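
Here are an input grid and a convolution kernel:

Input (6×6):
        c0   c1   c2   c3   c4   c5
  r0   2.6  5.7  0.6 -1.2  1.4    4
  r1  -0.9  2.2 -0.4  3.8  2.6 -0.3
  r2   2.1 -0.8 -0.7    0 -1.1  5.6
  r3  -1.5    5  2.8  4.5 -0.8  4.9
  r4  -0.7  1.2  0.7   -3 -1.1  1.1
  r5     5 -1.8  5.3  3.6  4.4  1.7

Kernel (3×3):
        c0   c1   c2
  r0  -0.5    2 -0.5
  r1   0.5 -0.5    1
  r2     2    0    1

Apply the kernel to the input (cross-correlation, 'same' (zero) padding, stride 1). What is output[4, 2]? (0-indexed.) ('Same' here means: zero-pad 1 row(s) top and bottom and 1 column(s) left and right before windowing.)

The receptive field on the zero-padded input at this output position is [5 2.8 4.5 / 1.2 0.7 -3 / -1.8 5.3 3.6]. Elementwise product with the kernel and sum: 5·-0.5 + 2.8·2 + 4.5·-0.5 + 1.2·0.5 + 0.7·-0.5 + -3·1 + -1.8·2 + 3.6·1.

-1.9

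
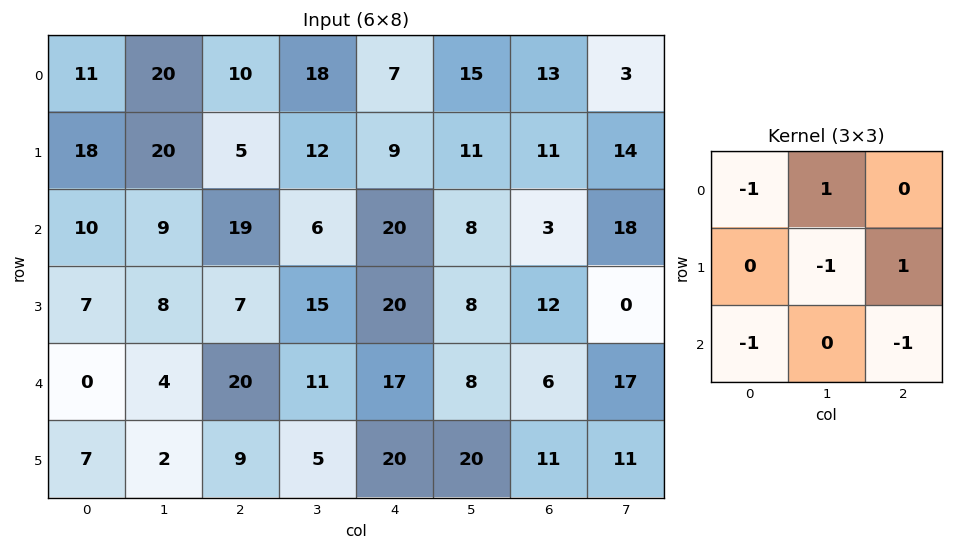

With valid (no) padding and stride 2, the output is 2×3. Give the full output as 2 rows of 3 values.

-35 -34 -15
-22 -45 -31

Output[0,0]: The receptive field on the input at this output position is [11 20 10 / 18 20 5 / 10 9 19]. Elementwise product with the kernel and sum: 11·-1 + 20·1 + 20·-1 + 5·1 + 10·-1 + 19·-1.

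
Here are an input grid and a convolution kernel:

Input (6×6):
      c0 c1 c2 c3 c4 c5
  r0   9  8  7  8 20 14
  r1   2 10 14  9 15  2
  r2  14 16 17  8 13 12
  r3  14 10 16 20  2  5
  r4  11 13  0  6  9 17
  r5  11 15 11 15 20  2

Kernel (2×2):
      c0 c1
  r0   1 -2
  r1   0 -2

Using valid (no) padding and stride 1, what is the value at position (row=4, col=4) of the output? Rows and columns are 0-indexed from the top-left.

The receptive field on the input at this output position is [9 17 / 20 2]. Elementwise product with the kernel and sum: 9·1 + 17·-2 + 2·-2.

-29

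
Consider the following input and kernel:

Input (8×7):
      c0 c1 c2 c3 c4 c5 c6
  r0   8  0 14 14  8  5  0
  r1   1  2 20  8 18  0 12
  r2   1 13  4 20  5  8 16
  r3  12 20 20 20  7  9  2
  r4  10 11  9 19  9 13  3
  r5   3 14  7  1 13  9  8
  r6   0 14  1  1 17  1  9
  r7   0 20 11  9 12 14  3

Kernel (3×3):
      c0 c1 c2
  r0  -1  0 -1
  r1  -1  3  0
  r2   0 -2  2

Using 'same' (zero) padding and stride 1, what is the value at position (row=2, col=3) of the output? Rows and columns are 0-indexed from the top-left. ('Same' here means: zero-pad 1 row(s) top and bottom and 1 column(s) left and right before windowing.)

-8

The receptive field on the zero-padded input at this output position is [20 8 18 / 4 20 5 / 20 20 7]. Elementwise product with the kernel and sum: 20·-1 + 18·-1 + 4·-1 + 20·3 + 20·-2 + 7·2.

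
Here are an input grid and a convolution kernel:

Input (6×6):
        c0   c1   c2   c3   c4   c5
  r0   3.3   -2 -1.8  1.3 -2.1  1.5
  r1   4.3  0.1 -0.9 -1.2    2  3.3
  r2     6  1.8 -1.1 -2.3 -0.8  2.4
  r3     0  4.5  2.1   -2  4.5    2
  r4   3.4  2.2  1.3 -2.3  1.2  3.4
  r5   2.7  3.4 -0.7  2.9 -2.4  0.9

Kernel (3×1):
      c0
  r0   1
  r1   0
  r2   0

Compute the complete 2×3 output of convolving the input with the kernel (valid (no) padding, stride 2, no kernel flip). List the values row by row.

3.3 -1.8 -2.1
6 -1.1 -0.8

Output[0,0]: The receptive field on the input at this output position is [3.3 / 4.3 / 6]. Elementwise product with the kernel and sum: 3.3·1.
Output[0,1]: The receptive field on the input at this output position is [-1.8 / -0.9 / -1.1]. Elementwise product with the kernel and sum: -1.8·1.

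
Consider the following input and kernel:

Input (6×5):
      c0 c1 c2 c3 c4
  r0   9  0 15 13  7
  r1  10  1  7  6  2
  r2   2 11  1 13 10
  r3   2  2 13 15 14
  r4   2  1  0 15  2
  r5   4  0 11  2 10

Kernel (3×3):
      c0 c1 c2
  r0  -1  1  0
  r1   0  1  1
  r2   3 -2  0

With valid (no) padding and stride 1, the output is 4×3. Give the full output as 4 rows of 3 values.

Output[0,0]: The receptive field on the input at this output position is [9 0 15 / 10 1 7 / 2 11 1]. Elementwise product with the kernel and sum: 9·-1 + 0·1 + 1·1 + 7·1 + 2·3 + 11·-2.

-17 59 -17
5 0 31
28 21 11
13 4 48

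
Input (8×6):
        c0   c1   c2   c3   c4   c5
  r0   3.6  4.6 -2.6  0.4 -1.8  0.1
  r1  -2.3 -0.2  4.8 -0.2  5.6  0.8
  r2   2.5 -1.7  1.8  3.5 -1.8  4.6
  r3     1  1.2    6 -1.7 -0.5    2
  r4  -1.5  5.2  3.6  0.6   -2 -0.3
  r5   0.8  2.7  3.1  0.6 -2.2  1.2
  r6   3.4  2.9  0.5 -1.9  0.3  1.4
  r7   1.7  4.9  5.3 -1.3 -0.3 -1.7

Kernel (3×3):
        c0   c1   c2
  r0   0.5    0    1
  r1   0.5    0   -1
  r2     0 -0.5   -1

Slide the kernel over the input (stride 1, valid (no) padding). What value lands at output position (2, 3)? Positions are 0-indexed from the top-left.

4.8

The receptive field on the input at this output position is [3.5 -1.8 4.6 / -1.7 -0.5 2 / 0.6 -2 -0.3]. Elementwise product with the kernel and sum: 3.5·0.5 + 4.6·1 + -1.7·0.5 + 2·-1 + -2·-0.5 + -0.3·-1.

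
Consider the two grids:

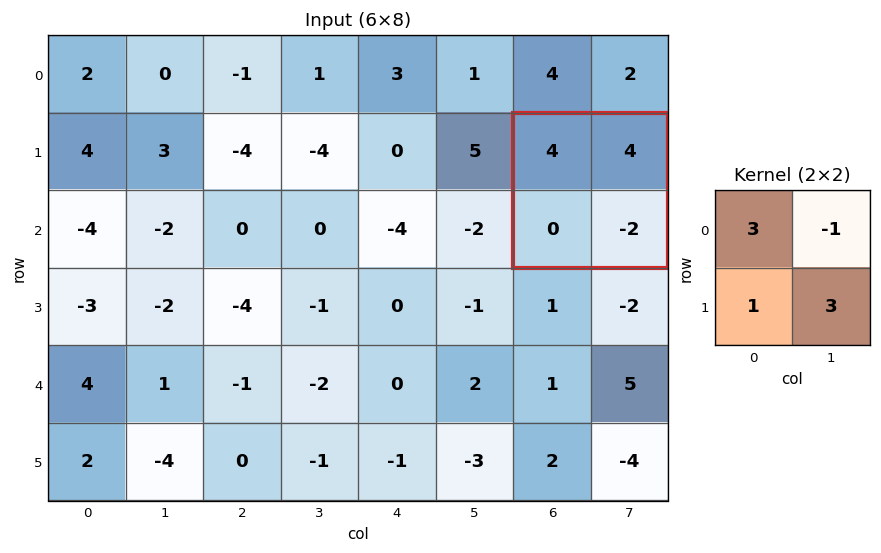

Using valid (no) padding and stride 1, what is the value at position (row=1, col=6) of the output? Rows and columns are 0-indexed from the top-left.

2

The receptive field on the input at this output position is [4 4 / 0 -2]. Elementwise product with the kernel and sum: 4·3 + 4·-1 + 0·1 + -2·3.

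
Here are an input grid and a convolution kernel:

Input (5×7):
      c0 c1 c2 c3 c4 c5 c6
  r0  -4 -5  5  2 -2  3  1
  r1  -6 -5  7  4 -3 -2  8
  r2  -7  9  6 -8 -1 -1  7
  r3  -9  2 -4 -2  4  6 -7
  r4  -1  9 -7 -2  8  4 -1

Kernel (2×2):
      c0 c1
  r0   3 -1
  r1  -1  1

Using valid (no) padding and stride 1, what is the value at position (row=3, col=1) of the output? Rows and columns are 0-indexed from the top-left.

-6

The receptive field on the input at this output position is [2 -4 / 9 -7]. Elementwise product with the kernel and sum: 2·3 + -4·-1 + 9·-1 + -7·1.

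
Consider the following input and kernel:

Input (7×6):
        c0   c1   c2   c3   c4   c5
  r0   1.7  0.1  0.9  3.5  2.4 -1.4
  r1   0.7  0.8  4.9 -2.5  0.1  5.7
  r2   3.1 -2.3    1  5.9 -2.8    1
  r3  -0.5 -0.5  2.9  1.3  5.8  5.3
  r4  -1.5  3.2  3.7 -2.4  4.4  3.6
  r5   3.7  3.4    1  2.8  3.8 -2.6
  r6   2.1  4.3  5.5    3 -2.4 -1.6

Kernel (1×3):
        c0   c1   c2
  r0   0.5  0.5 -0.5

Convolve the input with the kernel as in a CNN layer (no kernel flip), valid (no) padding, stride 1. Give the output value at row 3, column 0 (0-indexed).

The receptive field on the input at this output position is [-0.5 -0.5 2.9]. Elementwise product with the kernel and sum: -0.5·0.5 + -0.5·0.5 + 2.9·-0.5.

-1.95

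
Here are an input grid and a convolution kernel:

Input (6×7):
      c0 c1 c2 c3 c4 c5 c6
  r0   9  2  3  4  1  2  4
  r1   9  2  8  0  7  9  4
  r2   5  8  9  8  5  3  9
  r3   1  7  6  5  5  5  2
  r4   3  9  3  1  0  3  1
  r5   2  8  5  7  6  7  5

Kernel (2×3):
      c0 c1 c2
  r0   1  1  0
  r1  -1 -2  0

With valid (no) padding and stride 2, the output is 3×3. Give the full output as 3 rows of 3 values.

Output[0,0]: The receptive field on the input at this output position is [9 2 3 / 9 2 8]. Elementwise product with the kernel and sum: 9·1 + 2·1 + 9·-1 + 2·-2.

-2 -1 -22
-2 1 -7
-6 -15 -17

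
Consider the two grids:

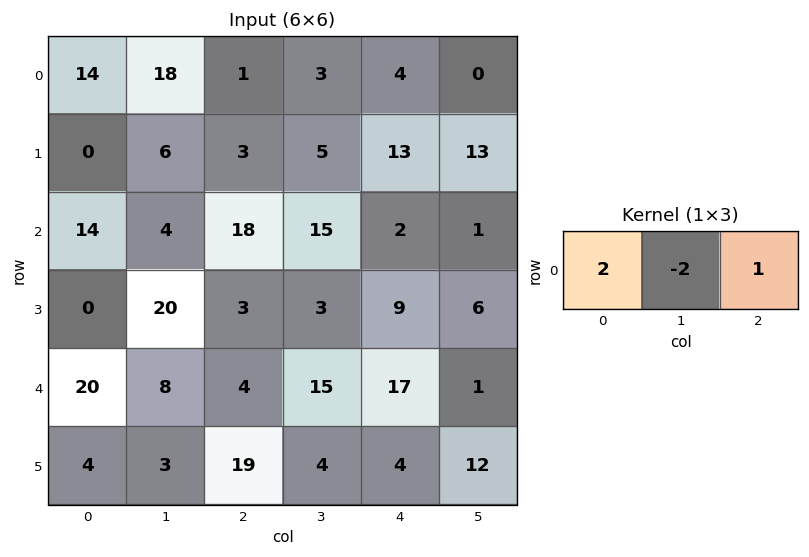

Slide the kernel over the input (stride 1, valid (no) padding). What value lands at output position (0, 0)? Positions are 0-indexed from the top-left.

-7

The receptive field on the input at this output position is [14 18 1]. Elementwise product with the kernel and sum: 14·2 + 18·-2 + 1·1.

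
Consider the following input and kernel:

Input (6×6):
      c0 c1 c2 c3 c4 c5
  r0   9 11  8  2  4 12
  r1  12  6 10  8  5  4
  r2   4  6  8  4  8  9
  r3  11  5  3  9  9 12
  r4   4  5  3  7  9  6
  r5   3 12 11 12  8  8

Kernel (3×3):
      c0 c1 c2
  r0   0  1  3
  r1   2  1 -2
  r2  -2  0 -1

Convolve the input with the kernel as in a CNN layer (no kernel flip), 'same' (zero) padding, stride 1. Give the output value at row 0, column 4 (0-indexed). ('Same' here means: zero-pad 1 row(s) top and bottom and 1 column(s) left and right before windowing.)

The receptive field on the zero-padded input at this output position is [0 0 0 / 2 4 12 / 8 5 4]. Elementwise product with the kernel and sum: 0·1 + 0·3 + 2·2 + 4·1 + 12·-2 + 8·-2 + 4·-1.

-36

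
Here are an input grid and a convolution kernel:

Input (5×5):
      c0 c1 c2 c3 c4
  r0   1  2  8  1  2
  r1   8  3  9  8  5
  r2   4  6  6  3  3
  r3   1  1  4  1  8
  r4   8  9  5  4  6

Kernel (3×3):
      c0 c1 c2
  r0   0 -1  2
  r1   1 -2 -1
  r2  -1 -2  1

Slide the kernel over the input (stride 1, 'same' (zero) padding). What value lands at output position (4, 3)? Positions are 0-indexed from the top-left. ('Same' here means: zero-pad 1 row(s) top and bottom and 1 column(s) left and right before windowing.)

The receptive field on the zero-padded input at this output position is [4 1 8 / 5 4 6 / 0 0 0]. Elementwise product with the kernel and sum: 1·-1 + 8·2 + 5·1 + 4·-2 + 6·-1 + 0·-1 + 0·-2 + 0·1.

6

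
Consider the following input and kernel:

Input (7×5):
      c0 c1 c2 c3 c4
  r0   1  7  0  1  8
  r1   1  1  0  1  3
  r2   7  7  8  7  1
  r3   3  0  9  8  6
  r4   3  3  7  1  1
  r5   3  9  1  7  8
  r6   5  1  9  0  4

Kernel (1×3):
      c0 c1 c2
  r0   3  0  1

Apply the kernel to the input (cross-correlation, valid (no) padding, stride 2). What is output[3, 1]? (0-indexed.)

31

The receptive field on the input at this output position is [9 0 4]. Elementwise product with the kernel and sum: 9·3 + 4·1.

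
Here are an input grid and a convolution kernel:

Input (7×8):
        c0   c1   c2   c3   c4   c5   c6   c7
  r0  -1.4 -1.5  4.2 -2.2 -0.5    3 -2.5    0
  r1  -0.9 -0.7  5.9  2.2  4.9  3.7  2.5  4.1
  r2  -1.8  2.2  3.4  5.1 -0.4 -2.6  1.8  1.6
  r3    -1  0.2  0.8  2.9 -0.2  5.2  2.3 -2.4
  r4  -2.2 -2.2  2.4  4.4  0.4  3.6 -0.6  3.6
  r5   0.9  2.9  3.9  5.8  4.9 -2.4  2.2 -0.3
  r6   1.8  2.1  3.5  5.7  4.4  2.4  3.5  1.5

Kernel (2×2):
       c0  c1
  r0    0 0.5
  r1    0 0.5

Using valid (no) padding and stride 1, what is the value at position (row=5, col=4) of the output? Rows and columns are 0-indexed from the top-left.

The receptive field on the input at this output position is [4.9 -2.4 / 4.4 2.4]. Elementwise product with the kernel and sum: -2.4·0.5 + 2.4·0.5.

0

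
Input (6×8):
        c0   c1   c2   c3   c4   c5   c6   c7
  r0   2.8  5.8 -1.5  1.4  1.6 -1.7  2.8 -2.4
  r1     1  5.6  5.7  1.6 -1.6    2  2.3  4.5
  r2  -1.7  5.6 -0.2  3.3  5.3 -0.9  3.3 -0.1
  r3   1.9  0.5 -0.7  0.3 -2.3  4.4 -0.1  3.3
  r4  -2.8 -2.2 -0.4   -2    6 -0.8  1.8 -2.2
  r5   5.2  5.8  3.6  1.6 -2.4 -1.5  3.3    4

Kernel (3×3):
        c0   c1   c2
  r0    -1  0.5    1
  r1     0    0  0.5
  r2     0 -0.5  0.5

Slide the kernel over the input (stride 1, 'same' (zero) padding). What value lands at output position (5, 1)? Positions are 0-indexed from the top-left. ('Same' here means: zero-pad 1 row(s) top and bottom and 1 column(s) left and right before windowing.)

3.1

The receptive field on the zero-padded input at this output position is [-2.8 -2.2 -0.4 / 5.2 5.8 3.6 / 0 0 0]. Elementwise product with the kernel and sum: -2.8·-1 + -2.2·0.5 + -0.4·1 + 3.6·0.5 + 0·-0.5 + 0·0.5.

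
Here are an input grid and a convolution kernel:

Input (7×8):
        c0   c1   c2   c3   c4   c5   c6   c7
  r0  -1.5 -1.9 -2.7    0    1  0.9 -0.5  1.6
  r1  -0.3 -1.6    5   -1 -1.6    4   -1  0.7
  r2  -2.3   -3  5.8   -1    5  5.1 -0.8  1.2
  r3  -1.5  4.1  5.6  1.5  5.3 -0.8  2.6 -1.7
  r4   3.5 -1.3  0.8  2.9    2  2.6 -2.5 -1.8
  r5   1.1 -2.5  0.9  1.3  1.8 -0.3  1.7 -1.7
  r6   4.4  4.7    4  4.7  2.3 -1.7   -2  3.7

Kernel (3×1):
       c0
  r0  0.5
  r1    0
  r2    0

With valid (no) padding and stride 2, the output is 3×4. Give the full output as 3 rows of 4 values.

-0.75 -1.35 0.5 -0.25
-1.15 2.9 2.5 -0.4
1.75 0.4 1 -1.25

Output[0,0]: The receptive field on the input at this output position is [-1.5 / -0.3 / -2.3]. Elementwise product with the kernel and sum: -1.5·0.5.
Output[0,1]: The receptive field on the input at this output position is [-2.7 / 5 / 5.8]. Elementwise product with the kernel and sum: -2.7·0.5.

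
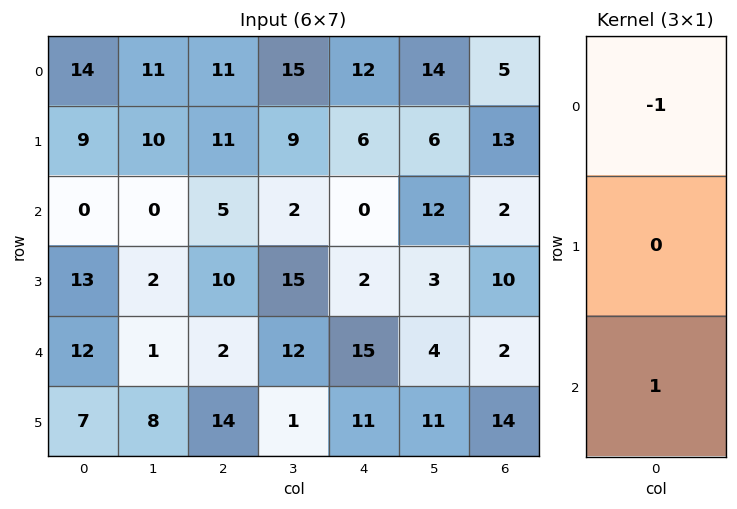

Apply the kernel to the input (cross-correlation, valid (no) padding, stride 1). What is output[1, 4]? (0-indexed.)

The receptive field on the input at this output position is [6 / 0 / 2]. Elementwise product with the kernel and sum: 6·-1 + 2·1.

-4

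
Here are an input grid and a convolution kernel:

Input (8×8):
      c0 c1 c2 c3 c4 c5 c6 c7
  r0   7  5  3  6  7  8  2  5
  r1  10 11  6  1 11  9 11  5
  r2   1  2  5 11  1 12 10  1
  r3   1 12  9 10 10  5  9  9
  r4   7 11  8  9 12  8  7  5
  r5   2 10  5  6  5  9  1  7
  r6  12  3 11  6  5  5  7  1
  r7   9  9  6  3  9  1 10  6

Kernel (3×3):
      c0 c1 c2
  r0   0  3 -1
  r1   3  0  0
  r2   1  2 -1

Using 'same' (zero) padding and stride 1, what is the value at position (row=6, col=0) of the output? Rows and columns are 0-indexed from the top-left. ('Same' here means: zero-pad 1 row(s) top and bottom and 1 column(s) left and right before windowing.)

5

The receptive field on the zero-padded input at this output position is [0 2 10 / 0 12 3 / 0 9 9]. Elementwise product with the kernel and sum: 2·3 + 10·-1 + 0·3 + 0·1 + 9·2 + 9·-1.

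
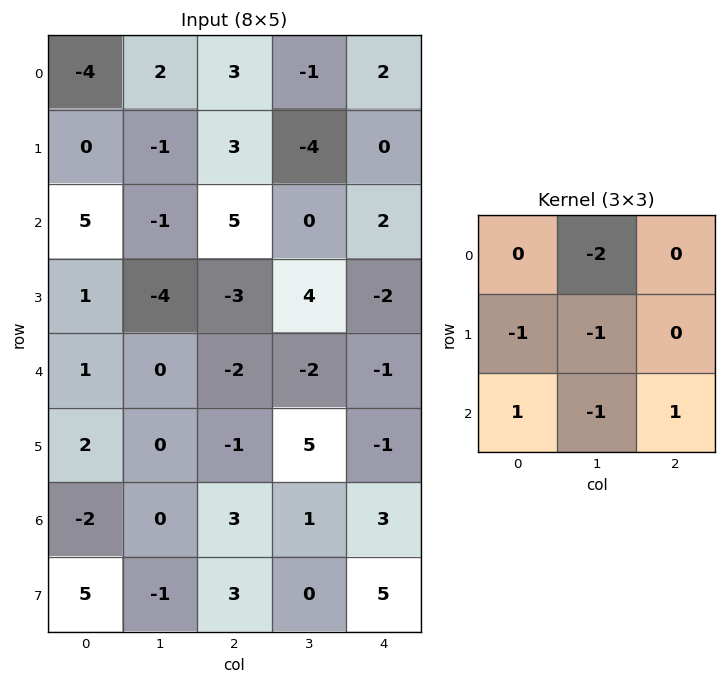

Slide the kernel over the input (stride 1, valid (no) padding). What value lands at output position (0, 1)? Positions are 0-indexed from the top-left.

-14

The receptive field on the input at this output position is [2 3 -1 / -1 3 -4 / -1 5 0]. Elementwise product with the kernel and sum: 3·-2 + -1·-1 + 3·-1 + -1·1 + 5·-1 + 0·1.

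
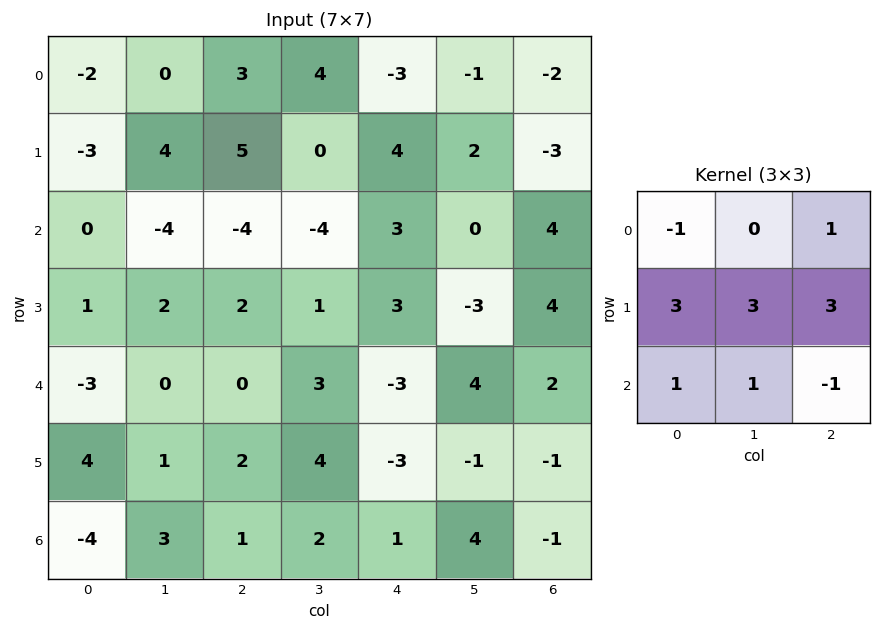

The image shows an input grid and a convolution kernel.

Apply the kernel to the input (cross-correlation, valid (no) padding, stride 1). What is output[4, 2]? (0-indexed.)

The receptive field on the input at this output position is [0 3 -3 / 2 4 -3 / 1 2 1]. Elementwise product with the kernel and sum: 0·-1 + -3·1 + 2·3 + 4·3 + -3·3 + 1·1 + 2·1 + 1·-1.

8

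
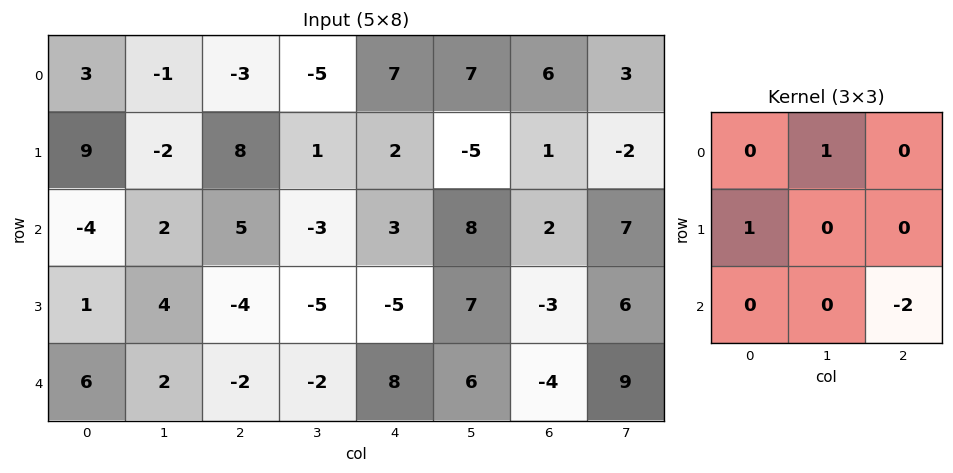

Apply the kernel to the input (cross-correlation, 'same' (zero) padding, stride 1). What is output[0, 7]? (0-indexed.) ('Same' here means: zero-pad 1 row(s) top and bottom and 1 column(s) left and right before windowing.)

The receptive field on the zero-padded input at this output position is [0 0 0 / 6 3 0 / 1 -2 0]. Elementwise product with the kernel and sum: 0·1 + 6·1 + 0·-2.

6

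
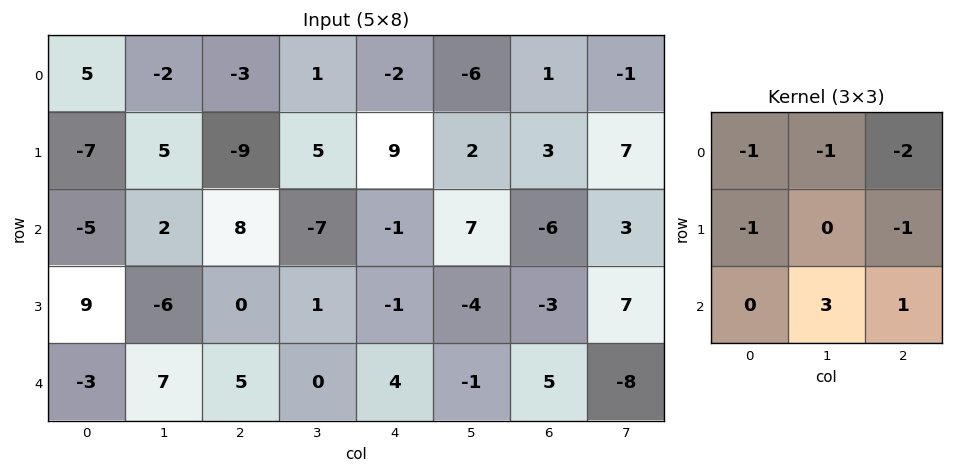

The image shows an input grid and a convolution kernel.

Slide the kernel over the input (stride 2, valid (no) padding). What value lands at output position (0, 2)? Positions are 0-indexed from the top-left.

9

The receptive field on the input at this output position is [-2 -6 1 / 9 2 3 / -1 7 -6]. Elementwise product with the kernel and sum: -2·-1 + -6·-1 + 1·-2 + 9·-1 + 3·-1 + 7·3 + -6·1.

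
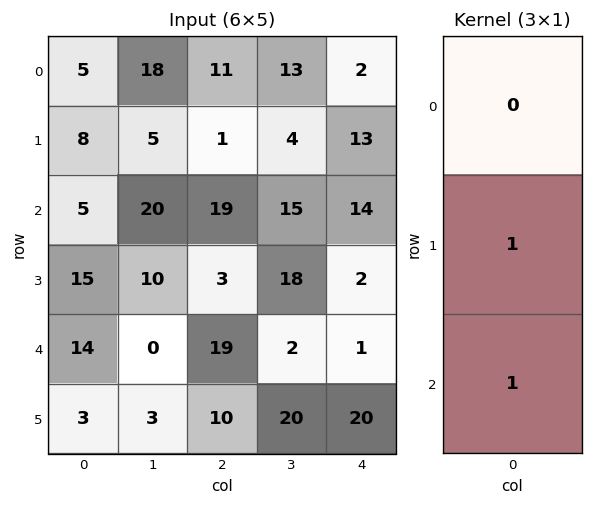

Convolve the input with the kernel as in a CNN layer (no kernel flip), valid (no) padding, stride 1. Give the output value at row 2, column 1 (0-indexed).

10

The receptive field on the input at this output position is [20 / 10 / 0]. Elementwise product with the kernel and sum: 10·1 + 0·1.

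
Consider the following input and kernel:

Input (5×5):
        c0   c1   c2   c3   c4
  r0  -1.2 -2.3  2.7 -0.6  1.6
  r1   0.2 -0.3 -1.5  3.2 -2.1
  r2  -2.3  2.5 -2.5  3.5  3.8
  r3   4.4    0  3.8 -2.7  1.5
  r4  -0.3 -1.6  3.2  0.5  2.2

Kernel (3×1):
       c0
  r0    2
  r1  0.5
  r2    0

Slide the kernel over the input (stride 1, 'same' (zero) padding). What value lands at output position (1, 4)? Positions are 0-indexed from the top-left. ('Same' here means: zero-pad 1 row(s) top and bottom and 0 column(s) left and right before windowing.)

2.15

The receptive field on the zero-padded input at this output position is [1.6 / -2.1 / 3.8]. Elementwise product with the kernel and sum: 1.6·2 + -2.1·0.5.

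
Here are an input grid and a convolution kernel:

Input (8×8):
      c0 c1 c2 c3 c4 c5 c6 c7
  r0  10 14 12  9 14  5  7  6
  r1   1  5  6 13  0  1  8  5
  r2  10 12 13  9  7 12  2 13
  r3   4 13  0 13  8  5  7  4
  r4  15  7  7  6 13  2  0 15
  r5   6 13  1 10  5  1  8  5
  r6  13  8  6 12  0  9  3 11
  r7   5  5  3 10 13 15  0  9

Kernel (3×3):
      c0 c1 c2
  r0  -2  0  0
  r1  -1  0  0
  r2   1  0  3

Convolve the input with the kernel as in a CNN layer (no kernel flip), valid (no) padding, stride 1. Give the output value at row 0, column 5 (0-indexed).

40

The receptive field on the input at this output position is [5 7 6 / 1 8 5 / 12 2 13]. Elementwise product with the kernel and sum: 5·-2 + 1·-1 + 12·1 + 13·3.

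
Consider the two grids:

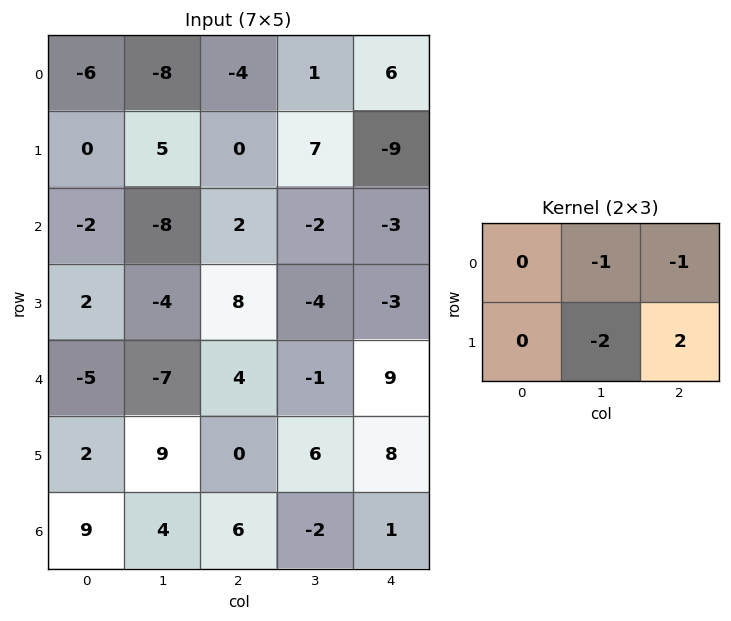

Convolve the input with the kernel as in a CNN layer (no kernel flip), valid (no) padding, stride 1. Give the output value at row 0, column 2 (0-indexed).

-39

The receptive field on the input at this output position is [-4 1 6 / 0 7 -9]. Elementwise product with the kernel and sum: 1·-1 + 6·-1 + 7·-2 + -9·2.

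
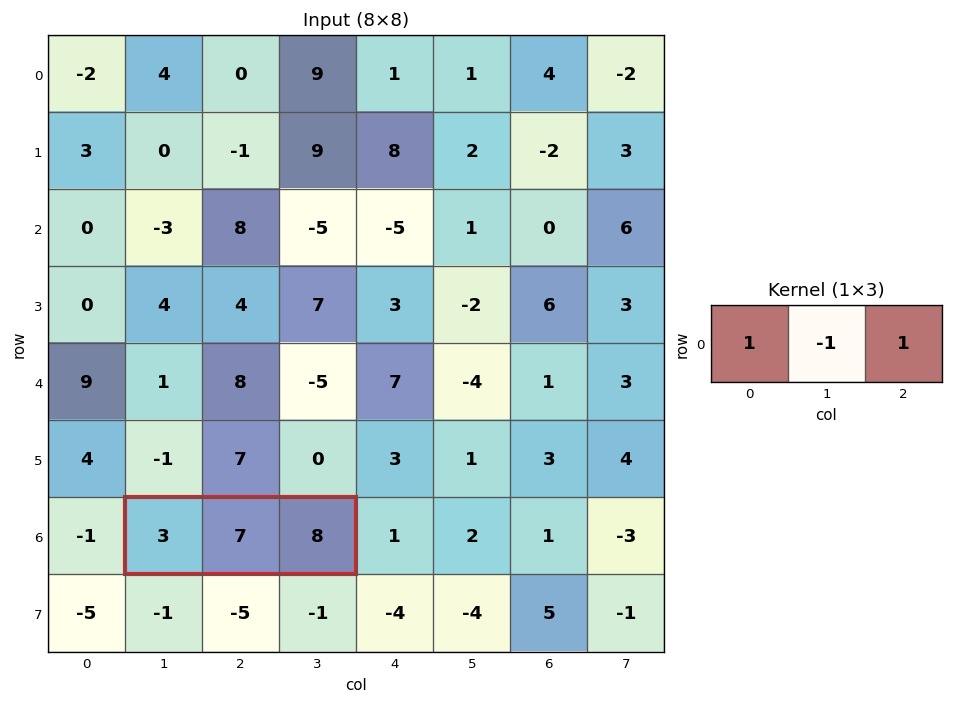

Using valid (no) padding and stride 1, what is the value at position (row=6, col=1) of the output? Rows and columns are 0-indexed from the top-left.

The receptive field on the input at this output position is [3 7 8]. Elementwise product with the kernel and sum: 3·1 + 7·-1 + 8·1.

4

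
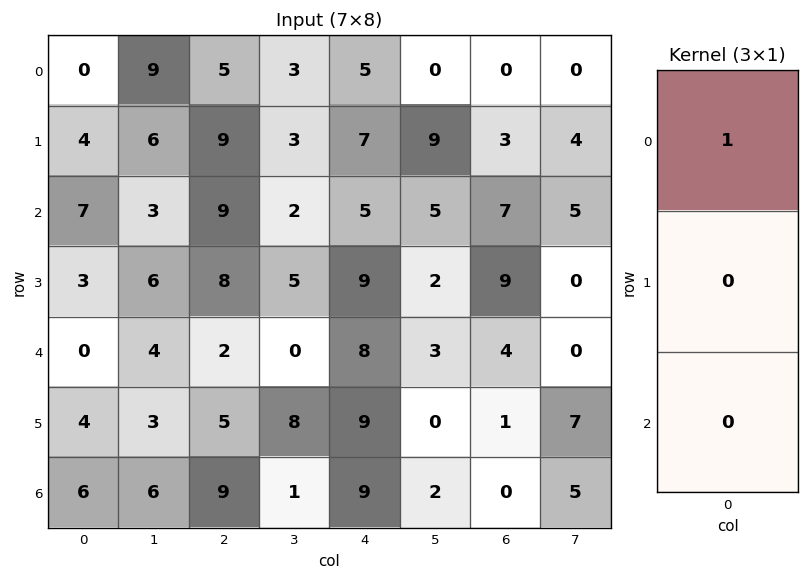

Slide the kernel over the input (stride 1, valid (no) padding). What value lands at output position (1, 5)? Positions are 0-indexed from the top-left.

The receptive field on the input at this output position is [9 / 5 / 2]. Elementwise product with the kernel and sum: 9·1.

9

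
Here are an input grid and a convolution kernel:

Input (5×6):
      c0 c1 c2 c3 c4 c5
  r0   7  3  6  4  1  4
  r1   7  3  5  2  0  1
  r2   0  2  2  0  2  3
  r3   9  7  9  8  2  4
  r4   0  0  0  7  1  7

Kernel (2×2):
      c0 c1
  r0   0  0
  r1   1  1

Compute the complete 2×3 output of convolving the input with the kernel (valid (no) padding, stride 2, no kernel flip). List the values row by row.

10 7 1
16 17 6

Output[0,0]: The receptive field on the input at this output position is [7 3 / 7 3]. Elementwise product with the kernel and sum: 7·1 + 3·1.
Output[0,1]: The receptive field on the input at this output position is [6 4 / 5 2]. Elementwise product with the kernel and sum: 5·1 + 2·1.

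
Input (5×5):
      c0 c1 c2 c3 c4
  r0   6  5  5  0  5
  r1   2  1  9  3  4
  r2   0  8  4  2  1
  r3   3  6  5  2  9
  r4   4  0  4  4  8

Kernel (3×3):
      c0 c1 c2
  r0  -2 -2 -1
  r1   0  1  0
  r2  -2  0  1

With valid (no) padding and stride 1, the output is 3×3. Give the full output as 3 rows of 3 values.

-22 -25 -19
-8 -29 -27
-18 -17 -11

Output[0,0]: The receptive field on the input at this output position is [6 5 5 / 2 1 9 / 0 8 4]. Elementwise product with the kernel and sum: 6·-2 + 5·-2 + 5·-1 + 1·1 + 0·-2 + 4·1.
Output[0,1]: The receptive field on the input at this output position is [5 5 0 / 1 9 3 / 8 4 2]. Elementwise product with the kernel and sum: 5·-2 + 5·-2 + 0·-1 + 9·1 + 8·-2 + 2·1.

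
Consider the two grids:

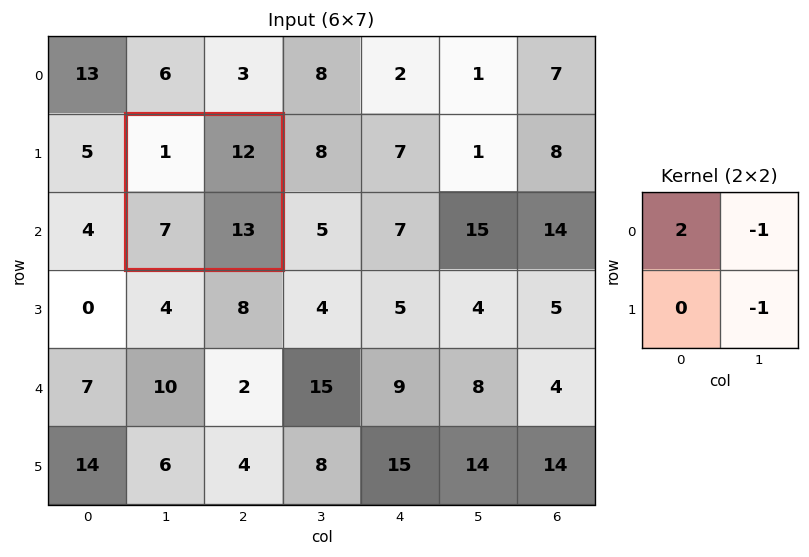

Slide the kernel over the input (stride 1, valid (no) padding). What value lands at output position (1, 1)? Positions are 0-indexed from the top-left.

-23

The receptive field on the input at this output position is [1 12 / 7 13]. Elementwise product with the kernel and sum: 1·2 + 12·-1 + 13·-1.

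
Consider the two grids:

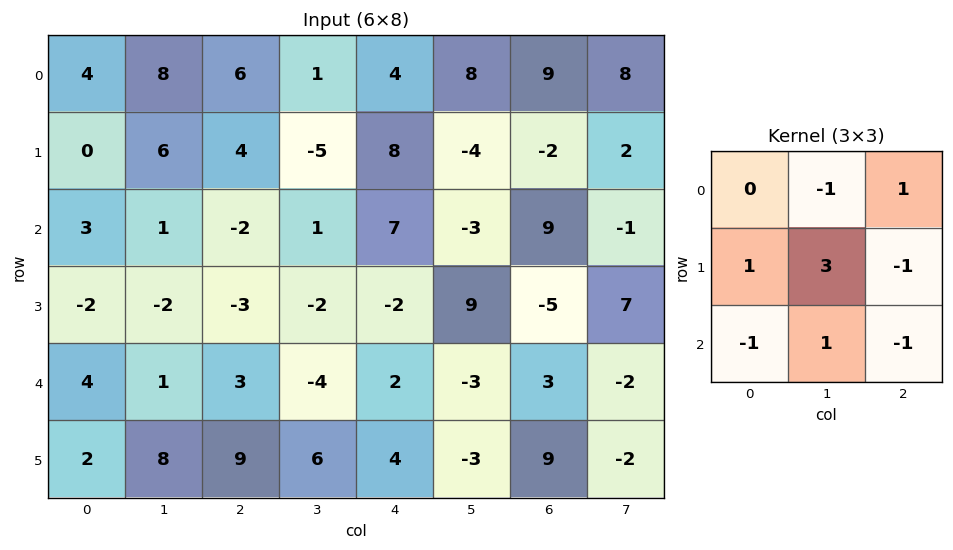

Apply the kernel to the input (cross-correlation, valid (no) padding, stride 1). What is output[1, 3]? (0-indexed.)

The receptive field on the input at this output position is [-5 8 -4 / 1 7 -3 / -2 -2 9]. Elementwise product with the kernel and sum: 8·-1 + -4·1 + 1·1 + 7·3 + -3·-1 + -2·-1 + -2·1 + 9·-1.

4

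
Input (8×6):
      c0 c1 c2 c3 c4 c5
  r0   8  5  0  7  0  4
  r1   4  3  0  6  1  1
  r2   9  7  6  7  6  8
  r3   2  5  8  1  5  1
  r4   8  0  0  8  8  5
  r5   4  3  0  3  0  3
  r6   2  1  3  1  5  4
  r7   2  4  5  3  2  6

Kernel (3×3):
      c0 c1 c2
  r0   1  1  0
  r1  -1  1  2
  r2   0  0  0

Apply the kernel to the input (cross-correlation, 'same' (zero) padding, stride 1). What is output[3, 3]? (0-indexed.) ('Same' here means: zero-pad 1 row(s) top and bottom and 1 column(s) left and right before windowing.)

16

The receptive field on the zero-padded input at this output position is [6 7 6 / 8 1 5 / 0 8 8]. Elementwise product with the kernel and sum: 6·1 + 7·1 + 8·-1 + 1·1 + 5·2.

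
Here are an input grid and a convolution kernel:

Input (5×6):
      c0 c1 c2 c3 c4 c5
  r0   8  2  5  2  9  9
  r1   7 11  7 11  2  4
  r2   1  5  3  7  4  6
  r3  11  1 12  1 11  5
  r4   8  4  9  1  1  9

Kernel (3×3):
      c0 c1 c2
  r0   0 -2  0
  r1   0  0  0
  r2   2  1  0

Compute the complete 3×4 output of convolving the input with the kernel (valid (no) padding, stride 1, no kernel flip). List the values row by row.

Output[0,0]: The receptive field on the input at this output position is [8 2 5 / 7 11 7 / 1 5 3]. Elementwise product with the kernel and sum: 2·-2 + 1·2 + 5·1.
Output[0,1]: The receptive field on the input at this output position is [2 5 2 / 11 7 11 / 5 3 7]. Elementwise product with the kernel and sum: 5·-2 + 5·2 + 3·1.

3 3 9 0
1 0 3 9
10 11 5 -5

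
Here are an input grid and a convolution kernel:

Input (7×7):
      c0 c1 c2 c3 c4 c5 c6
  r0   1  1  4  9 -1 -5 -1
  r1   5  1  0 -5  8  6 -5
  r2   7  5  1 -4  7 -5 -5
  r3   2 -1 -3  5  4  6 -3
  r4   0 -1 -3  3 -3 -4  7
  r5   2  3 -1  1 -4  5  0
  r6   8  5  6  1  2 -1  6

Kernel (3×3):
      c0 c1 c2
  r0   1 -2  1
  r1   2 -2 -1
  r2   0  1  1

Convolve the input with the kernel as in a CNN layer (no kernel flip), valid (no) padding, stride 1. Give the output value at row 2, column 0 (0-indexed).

3

The receptive field on the input at this output position is [7 5 1 / 2 -1 -3 / 0 -1 -3]. Elementwise product with the kernel and sum: 7·1 + 5·-2 + 1·1 + 2·2 + -1·-2 + -3·-1 + -1·1 + -3·1.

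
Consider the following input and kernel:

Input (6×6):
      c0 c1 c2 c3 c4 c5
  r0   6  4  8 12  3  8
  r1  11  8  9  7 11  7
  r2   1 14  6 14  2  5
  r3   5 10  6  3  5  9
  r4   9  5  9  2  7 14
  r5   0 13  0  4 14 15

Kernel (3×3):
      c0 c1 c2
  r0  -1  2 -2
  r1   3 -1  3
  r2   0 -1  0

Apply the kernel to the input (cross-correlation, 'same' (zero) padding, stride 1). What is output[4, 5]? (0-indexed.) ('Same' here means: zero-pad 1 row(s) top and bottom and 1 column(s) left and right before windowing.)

5

The receptive field on the zero-padded input at this output position is [5 9 0 / 7 14 0 / 14 15 0]. Elementwise product with the kernel and sum: 5·-1 + 9·2 + 0·-2 + 7·3 + 14·-1 + 0·3 + 15·-1.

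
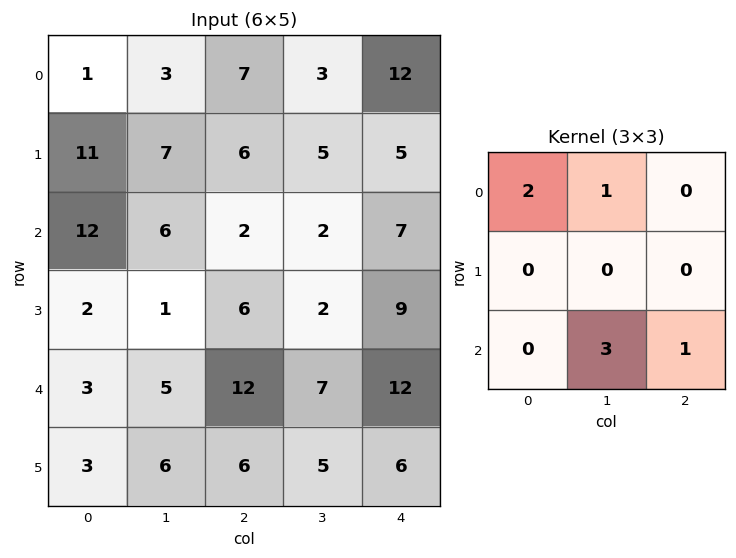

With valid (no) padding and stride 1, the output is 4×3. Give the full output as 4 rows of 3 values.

25 21 30
38 40 32
57 57 39
29 31 35

Output[0,0]: The receptive field on the input at this output position is [1 3 7 / 11 7 6 / 12 6 2]. Elementwise product with the kernel and sum: 1·2 + 3·1 + 6·3 + 2·1.
Output[0,1]: The receptive field on the input at this output position is [3 7 3 / 7 6 5 / 6 2 2]. Elementwise product with the kernel and sum: 3·2 + 7·1 + 2·3 + 2·1.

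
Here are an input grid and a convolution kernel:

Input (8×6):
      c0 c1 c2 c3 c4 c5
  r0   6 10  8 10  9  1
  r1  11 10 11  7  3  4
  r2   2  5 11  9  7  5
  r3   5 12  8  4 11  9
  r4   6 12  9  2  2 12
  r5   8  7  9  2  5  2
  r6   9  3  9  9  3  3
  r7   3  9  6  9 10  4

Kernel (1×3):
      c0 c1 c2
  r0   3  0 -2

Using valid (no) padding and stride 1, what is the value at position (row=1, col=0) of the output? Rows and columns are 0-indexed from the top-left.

The receptive field on the input at this output position is [11 10 11]. Elementwise product with the kernel and sum: 11·3 + 11·-2.

11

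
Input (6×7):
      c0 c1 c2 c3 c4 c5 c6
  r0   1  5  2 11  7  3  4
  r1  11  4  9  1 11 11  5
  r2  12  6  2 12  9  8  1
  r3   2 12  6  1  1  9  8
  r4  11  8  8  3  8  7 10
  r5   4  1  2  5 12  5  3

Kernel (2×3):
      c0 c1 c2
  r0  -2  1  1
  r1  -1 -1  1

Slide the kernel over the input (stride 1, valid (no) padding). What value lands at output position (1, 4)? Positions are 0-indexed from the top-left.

-22

The receptive field on the input at this output position is [11 11 5 / 9 8 1]. Elementwise product with the kernel and sum: 11·-2 + 11·1 + 5·1 + 9·-1 + 8·-1 + 1·1.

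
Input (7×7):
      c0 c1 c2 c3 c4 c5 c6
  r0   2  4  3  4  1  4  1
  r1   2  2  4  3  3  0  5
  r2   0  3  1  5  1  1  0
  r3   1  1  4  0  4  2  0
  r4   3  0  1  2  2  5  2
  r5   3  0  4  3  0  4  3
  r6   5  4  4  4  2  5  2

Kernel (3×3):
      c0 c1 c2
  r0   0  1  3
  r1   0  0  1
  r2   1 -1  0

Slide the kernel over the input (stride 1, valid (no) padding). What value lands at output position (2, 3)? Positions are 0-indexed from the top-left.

The receptive field on the input at this output position is [5 1 1 / 0 4 2 / 2 2 5]. Elementwise product with the kernel and sum: 1·1 + 1·3 + 2·1 + 2·1 + 2·-1.

6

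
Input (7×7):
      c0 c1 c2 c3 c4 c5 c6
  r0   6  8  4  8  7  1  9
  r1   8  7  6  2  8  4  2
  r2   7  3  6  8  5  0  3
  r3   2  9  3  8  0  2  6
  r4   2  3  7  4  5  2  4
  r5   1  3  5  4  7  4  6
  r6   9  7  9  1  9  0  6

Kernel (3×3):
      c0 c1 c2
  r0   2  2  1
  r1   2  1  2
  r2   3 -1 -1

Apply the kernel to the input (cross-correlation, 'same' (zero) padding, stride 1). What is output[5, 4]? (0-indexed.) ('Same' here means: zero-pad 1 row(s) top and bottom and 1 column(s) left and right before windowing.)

The receptive field on the zero-padded input at this output position is [4 5 2 / 4 7 4 / 1 9 0]. Elementwise product with the kernel and sum: 4·2 + 5·2 + 2·1 + 4·2 + 7·1 + 4·2 + 1·3 + 9·-1 + 0·-1.

37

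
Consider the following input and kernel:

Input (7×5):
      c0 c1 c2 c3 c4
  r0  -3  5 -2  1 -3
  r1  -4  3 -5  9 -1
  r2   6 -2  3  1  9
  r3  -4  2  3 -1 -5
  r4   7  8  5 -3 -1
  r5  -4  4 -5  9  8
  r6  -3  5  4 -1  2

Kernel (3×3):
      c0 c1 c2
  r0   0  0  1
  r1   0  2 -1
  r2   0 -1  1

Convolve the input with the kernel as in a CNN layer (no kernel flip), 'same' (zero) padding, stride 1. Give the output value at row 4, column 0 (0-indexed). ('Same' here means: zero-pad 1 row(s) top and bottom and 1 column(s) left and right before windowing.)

The receptive field on the zero-padded input at this output position is [0 -4 2 / 0 7 8 / 0 -4 4]. Elementwise product with the kernel and sum: 2·1 + 7·2 + 8·-1 + -4·-1 + 4·1.

16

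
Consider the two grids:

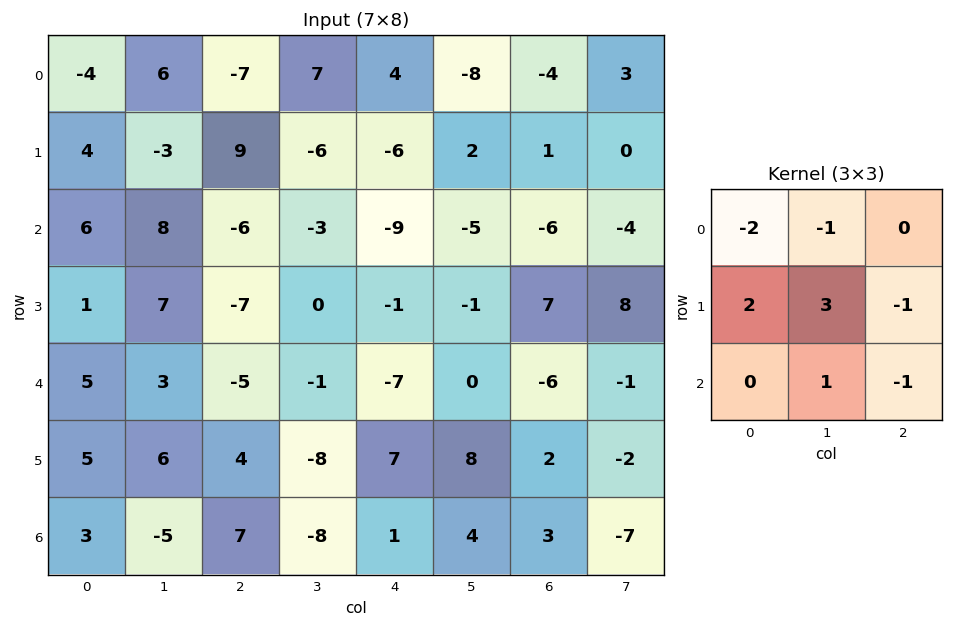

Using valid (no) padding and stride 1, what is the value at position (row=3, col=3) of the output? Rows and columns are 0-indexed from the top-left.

-23

The receptive field on the input at this output position is [0 -1 -1 / -1 -7 0 / -8 7 8]. Elementwise product with the kernel and sum: 0·-2 + -1·-1 + -1·2 + -7·3 + 0·-1 + 7·1 + 8·-1.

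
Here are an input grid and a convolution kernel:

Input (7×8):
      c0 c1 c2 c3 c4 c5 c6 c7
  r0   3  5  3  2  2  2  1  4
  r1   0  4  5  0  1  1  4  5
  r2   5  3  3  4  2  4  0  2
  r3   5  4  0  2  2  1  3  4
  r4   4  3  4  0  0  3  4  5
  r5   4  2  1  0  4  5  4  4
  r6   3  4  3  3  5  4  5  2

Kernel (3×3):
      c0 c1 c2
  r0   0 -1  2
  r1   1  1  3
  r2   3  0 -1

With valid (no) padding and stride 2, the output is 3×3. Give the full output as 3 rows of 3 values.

32 17 20
20 20 4
20 17 36

Output[0,0]: The receptive field on the input at this output position is [3 5 3 / 0 4 5 / 5 3 3]. Elementwise product with the kernel and sum: 5·-1 + 3·2 + 0·1 + 4·1 + 5·3 + 5·3 + 3·-1.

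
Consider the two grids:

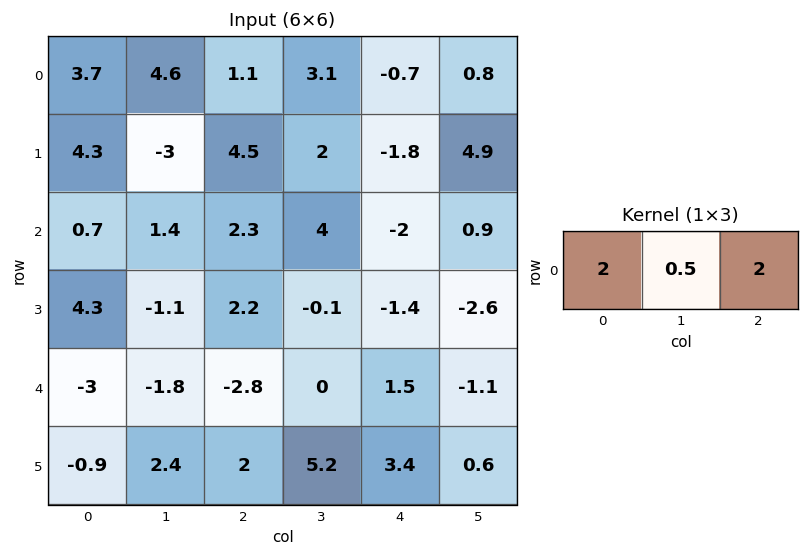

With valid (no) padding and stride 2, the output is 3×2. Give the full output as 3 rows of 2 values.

Output[0,0]: The receptive field on the input at this output position is [3.7 4.6 1.1]. Elementwise product with the kernel and sum: 3.7·2 + 4.6·0.5 + 1.1·2.
Output[0,1]: The receptive field on the input at this output position is [1.1 3.1 -0.7]. Elementwise product with the kernel and sum: 1.1·2 + 3.1·0.5 + -0.7·2.

11.9 2.35
6.7 2.6
-12.5 -2.6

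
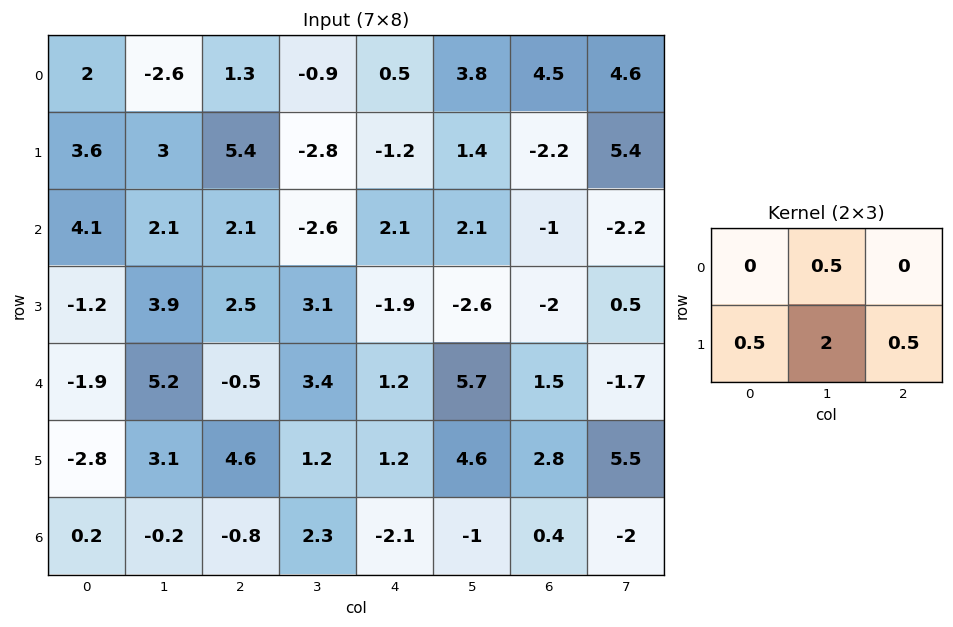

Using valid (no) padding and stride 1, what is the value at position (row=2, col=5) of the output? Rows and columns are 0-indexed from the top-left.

The receptive field on the input at this output position is [2.1 -1 -2.2 / -2.6 -2 0.5]. Elementwise product with the kernel and sum: -1·0.5 + -2.6·0.5 + -2·2 + 0.5·0.5.

-5.55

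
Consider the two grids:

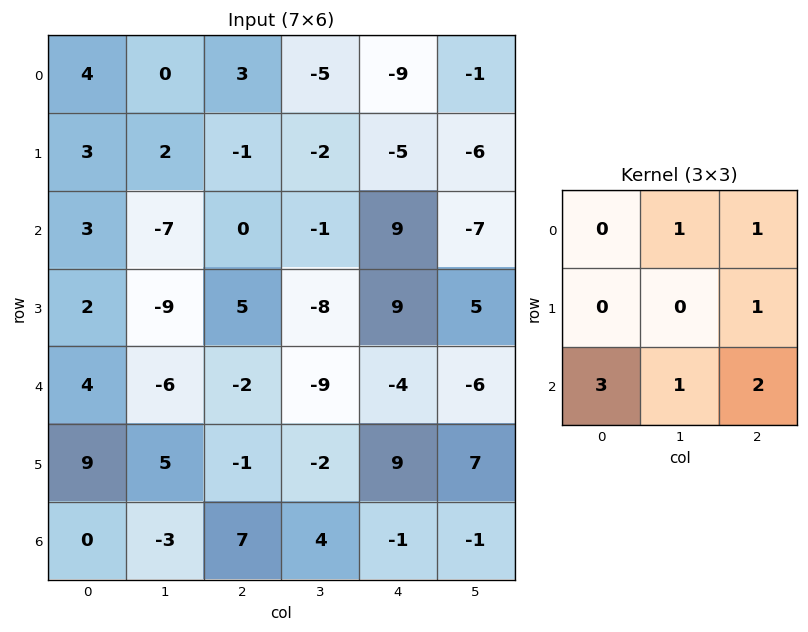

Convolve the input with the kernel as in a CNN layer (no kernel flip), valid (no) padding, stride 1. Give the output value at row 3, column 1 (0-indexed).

The receptive field on the input at this output position is [-9 5 -8 / -6 -2 -9 / 5 -1 -2]. Elementwise product with the kernel and sum: 5·1 + -8·1 + -9·1 + 5·3 + -1·1 + -2·2.

-2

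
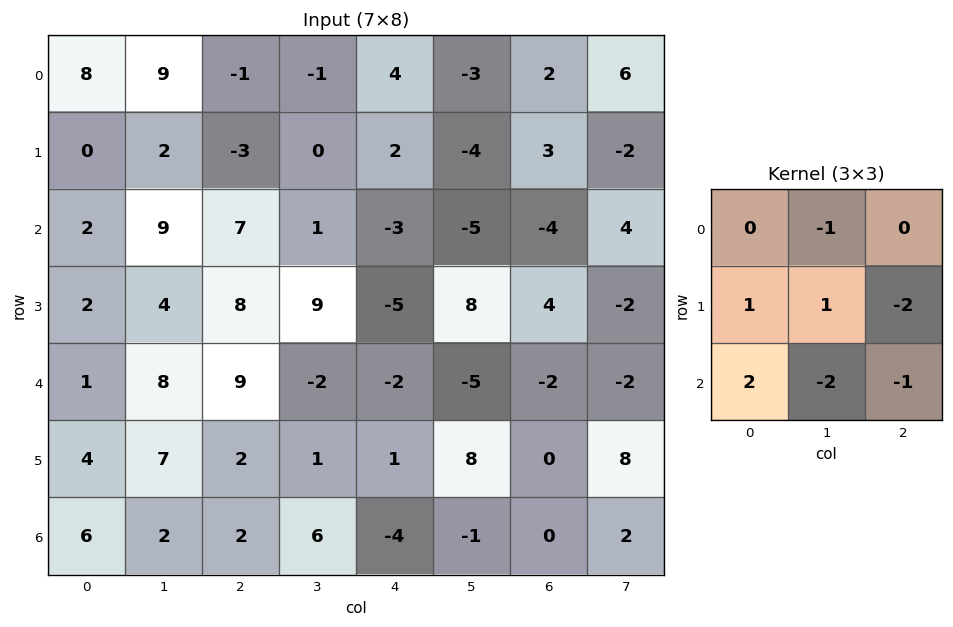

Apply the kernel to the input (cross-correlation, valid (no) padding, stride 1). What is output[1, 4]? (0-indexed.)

-26

The receptive field on the input at this output position is [2 -4 3 / -3 -5 -4 / -5 8 4]. Elementwise product with the kernel and sum: -4·-1 + -3·1 + -5·1 + -4·-2 + -5·2 + 8·-2 + 4·-1.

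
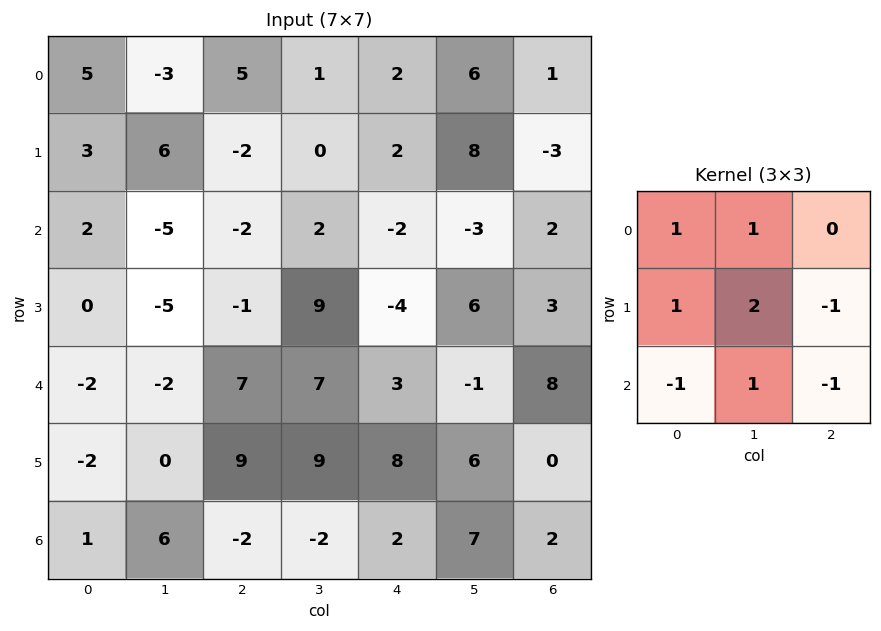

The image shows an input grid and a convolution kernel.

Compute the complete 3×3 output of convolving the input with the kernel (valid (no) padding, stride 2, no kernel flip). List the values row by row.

Output[0,0]: The receptive field on the input at this output position is [5 -3 5 / 3 6 -2 / 2 -5 -2]. Elementwise product with the kernel and sum: 5·1 + -3·1 + 3·1 + 6·2 + -2·-1 + 2·-1 + -5·1 + -2·-1.

14 8 26
-19 18 -12
-8 31 25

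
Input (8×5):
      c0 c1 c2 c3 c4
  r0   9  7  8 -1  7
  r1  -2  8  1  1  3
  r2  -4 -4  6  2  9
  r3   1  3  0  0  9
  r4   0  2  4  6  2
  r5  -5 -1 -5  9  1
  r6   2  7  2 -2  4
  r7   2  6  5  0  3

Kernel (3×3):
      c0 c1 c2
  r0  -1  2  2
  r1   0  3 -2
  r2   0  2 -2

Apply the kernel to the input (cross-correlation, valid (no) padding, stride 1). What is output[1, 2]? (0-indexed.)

-23

The receptive field on the input at this output position is [1 1 3 / 6 2 9 / 0 0 9]. Elementwise product with the kernel and sum: 1·-1 + 1·2 + 3·2 + 2·3 + 9·-2 + 0·2 + 9·-2.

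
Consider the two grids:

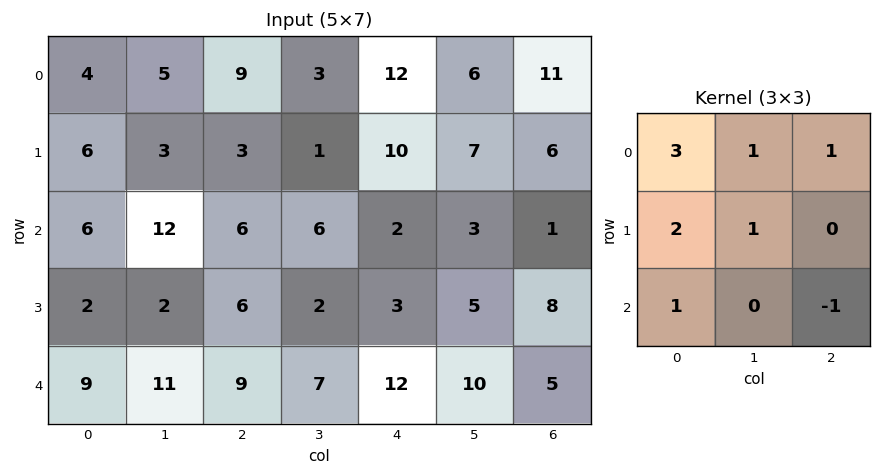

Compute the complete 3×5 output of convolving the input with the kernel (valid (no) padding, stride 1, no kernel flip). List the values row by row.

41 42 53 42 81
44 43 41 31 45
42 62 37 27 28

Output[0,0]: The receptive field on the input at this output position is [4 5 9 / 6 3 3 / 6 12 6]. Elementwise product with the kernel and sum: 4·3 + 5·1 + 9·1 + 6·2 + 3·1 + 6·1 + 6·-1.
Output[0,1]: The receptive field on the input at this output position is [5 9 3 / 3 3 1 / 12 6 6]. Elementwise product with the kernel and sum: 5·3 + 9·1 + 3·1 + 3·2 + 3·1 + 12·1 + 6·-1.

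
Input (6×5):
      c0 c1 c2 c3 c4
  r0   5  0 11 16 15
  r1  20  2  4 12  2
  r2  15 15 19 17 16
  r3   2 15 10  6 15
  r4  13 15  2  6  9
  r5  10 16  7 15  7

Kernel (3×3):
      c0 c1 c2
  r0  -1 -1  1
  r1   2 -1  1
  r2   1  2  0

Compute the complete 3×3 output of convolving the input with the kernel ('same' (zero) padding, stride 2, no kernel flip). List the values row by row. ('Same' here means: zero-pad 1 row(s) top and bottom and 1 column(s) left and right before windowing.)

Output[0,0]: The receptive field on the zero-padded input at this output position is [0 0 0 / 0 5 0 / 0 20 2]. Elementwise product with the kernel and sum: 0·-1 + 0·-1 + 0·1 + 0·2 + 5·-1 + 0·1 + 0·1 + 20·2.
Output[0,1]: The receptive field on the zero-padded input at this output position is [0 0 0 / 0 11 16 / 2 4 12]. Elementwise product with the kernel and sum: 0·-1 + 0·-1 + 0·1 + 0·2 + 11·-1 + 16·1 + 2·1 + 4·2.

35 15 33
-14 69 40
35 45 11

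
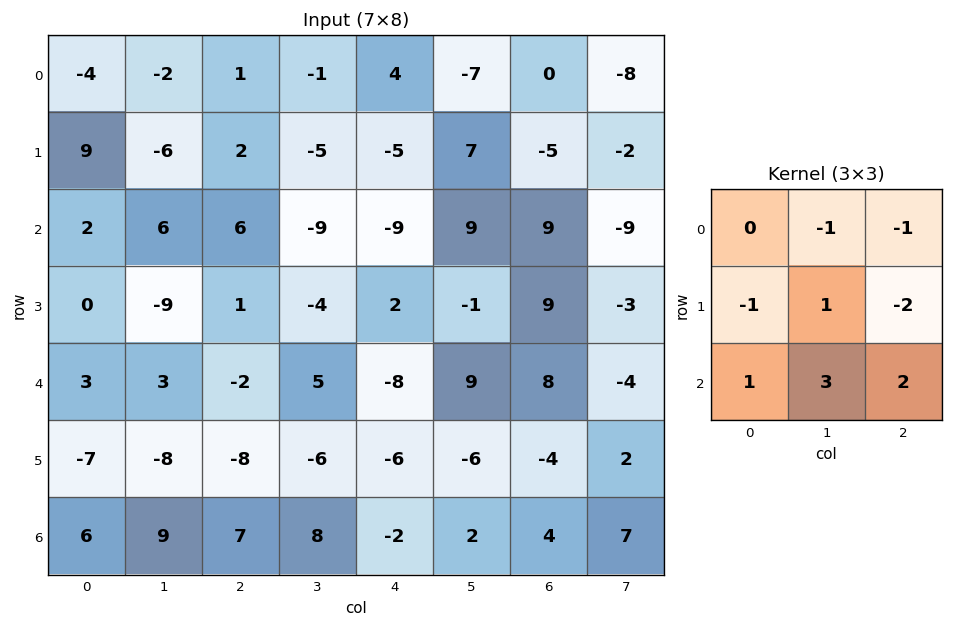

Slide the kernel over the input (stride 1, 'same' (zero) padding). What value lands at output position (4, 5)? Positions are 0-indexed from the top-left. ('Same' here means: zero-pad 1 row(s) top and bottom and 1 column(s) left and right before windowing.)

The receptive field on the zero-padded input at this output position is [2 -1 9 / -8 9 8 / -6 -6 -4]. Elementwise product with the kernel and sum: -1·-1 + 9·-1 + -8·-1 + 9·1 + 8·-2 + -6·1 + -6·3 + -4·2.

-39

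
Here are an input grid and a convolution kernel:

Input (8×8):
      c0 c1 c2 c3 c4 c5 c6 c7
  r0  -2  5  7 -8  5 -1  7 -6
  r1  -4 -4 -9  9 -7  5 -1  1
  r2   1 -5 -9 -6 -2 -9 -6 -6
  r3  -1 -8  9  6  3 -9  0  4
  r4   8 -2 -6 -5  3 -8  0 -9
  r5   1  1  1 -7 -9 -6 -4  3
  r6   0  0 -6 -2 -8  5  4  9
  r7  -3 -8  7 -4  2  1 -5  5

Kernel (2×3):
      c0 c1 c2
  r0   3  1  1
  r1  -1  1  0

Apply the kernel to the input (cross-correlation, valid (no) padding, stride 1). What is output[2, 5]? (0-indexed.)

The receptive field on the input at this output position is [-9 -6 -6 / -9 0 4]. Elementwise product with the kernel and sum: -9·3 + -6·1 + -6·1 + -9·-1 + 0·1.

-30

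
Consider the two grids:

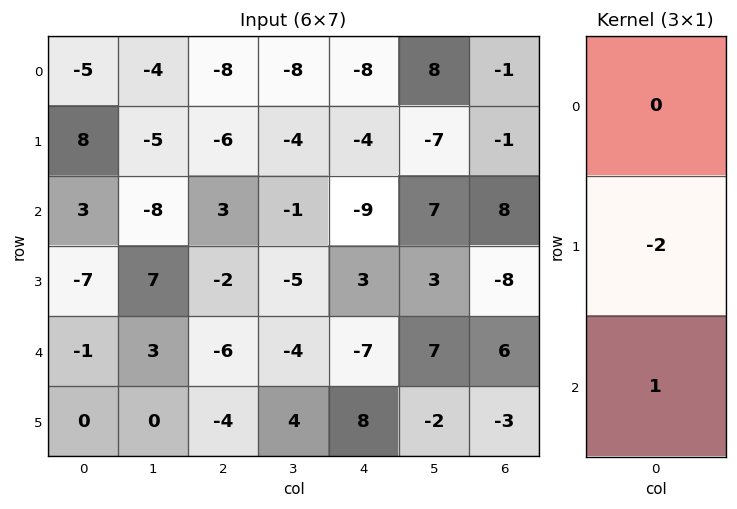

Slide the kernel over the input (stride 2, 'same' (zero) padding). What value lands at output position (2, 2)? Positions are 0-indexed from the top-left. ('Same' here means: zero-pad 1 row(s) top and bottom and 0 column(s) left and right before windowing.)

The receptive field on the zero-padded input at this output position is [3 / -7 / 8]. Elementwise product with the kernel and sum: -7·-2 + 8·1.

22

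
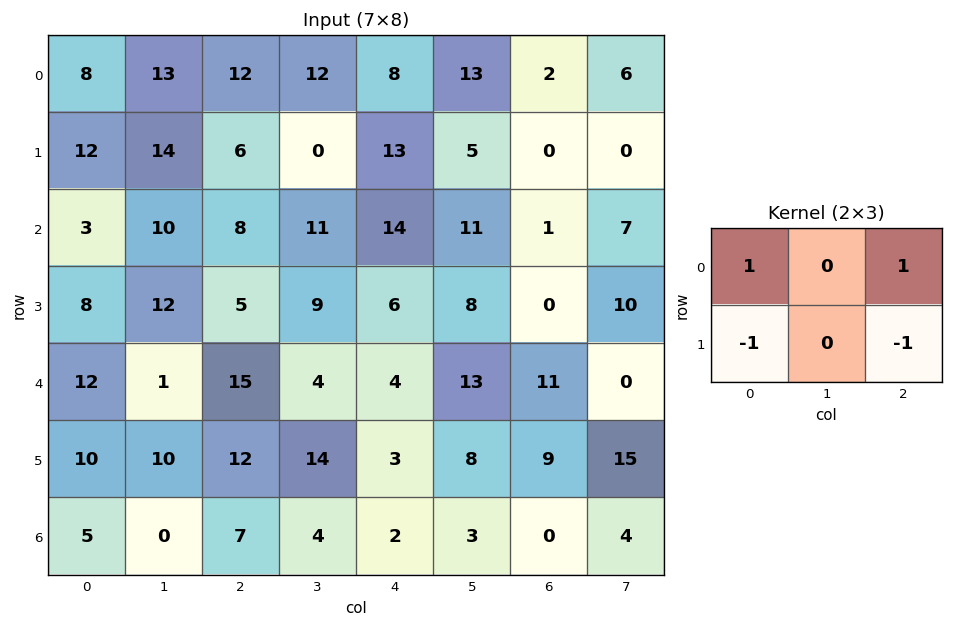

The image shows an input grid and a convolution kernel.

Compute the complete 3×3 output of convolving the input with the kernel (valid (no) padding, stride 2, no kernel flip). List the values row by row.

Output[0,0]: The receptive field on the input at this output position is [8 13 12 / 12 14 6]. Elementwise product with the kernel and sum: 8·1 + 12·1 + 12·-1 + 6·-1.

2 1 -3
-2 11 9
5 4 3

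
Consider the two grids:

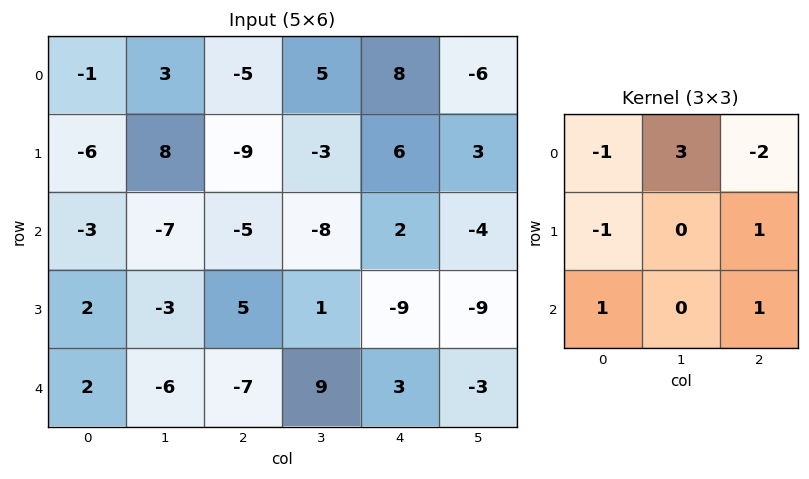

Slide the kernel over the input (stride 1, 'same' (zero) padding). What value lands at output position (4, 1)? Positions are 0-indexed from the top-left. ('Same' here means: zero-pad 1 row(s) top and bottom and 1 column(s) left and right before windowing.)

-30

The receptive field on the zero-padded input at this output position is [2 -3 5 / 2 -6 -7 / 0 0 0]. Elementwise product with the kernel and sum: 2·-1 + -3·3 + 5·-2 + 2·-1 + -7·1 + 0·1 + 0·1.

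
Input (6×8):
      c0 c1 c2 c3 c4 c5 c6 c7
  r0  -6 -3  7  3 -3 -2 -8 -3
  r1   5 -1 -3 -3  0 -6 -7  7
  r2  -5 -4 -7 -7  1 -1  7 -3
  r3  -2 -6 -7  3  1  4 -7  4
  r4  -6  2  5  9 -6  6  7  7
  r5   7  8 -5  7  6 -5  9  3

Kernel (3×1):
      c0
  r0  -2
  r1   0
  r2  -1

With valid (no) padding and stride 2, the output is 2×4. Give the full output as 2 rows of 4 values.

Output[0,0]: The receptive field on the input at this output position is [-6 / 5 / -5]. Elementwise product with the kernel and sum: -6·-2 + -5·-1.

17 -7 5 9
16 9 4 -21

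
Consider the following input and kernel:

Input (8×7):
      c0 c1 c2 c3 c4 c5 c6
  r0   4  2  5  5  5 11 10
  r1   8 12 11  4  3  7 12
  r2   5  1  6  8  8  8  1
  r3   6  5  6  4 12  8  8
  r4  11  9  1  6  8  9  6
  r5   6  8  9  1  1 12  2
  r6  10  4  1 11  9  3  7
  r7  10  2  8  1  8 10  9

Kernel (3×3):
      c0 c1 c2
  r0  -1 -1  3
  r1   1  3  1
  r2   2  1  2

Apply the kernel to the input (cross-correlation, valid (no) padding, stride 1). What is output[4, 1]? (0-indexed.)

75

The receptive field on the input at this output position is [9 1 6 / 8 9 1 / 4 1 11]. Elementwise product with the kernel and sum: 9·-1 + 1·-1 + 6·3 + 8·1 + 9·3 + 1·1 + 4·2 + 1·1 + 11·2.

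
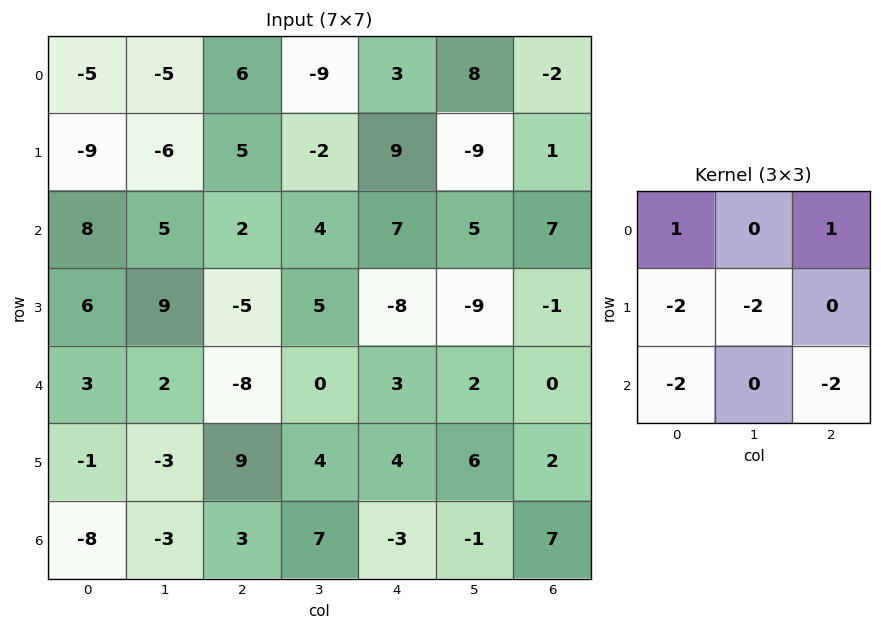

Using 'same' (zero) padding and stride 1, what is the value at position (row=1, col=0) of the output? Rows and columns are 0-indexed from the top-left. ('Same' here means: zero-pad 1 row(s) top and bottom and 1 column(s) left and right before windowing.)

The receptive field on the zero-padded input at this output position is [0 -5 -5 / 0 -9 -6 / 0 8 5]. Elementwise product with the kernel and sum: 0·1 + -5·1 + 0·-2 + -9·-2 + 0·-2 + 5·-2.

3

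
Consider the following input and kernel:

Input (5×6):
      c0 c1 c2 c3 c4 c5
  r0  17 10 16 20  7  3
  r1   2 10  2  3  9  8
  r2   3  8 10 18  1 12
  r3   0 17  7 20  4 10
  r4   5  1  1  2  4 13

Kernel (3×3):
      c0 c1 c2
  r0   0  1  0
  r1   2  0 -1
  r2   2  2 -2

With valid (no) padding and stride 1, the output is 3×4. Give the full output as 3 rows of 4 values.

Output[0,0]: The receptive field on the input at this output position is [17 10 16 / 2 10 2 / 3 8 10]. Elementwise product with the kernel and sum: 10·1 + 2·2 + 2·-1 + 3·2 + 8·2 + 10·-2.
Output[0,1]: The receptive field on the input at this output position is [10 16 20 / 10 2 3 / 8 10 18]. Elementwise product with the kernel and sum: 16·1 + 10·2 + 3·-1 + 8·2 + 10·2 + 18·-2.

14 33 69 19
26 8 68 61
11 24 26 17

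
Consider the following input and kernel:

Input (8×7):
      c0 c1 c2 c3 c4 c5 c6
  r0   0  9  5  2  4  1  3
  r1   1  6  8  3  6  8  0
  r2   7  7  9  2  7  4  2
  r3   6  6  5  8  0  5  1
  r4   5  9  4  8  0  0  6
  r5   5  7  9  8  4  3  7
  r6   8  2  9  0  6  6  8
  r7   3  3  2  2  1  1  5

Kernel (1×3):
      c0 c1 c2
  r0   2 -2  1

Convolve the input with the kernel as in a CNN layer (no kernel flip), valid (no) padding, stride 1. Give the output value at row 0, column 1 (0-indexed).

10

The receptive field on the input at this output position is [9 5 2]. Elementwise product with the kernel and sum: 9·2 + 5·-2 + 2·1.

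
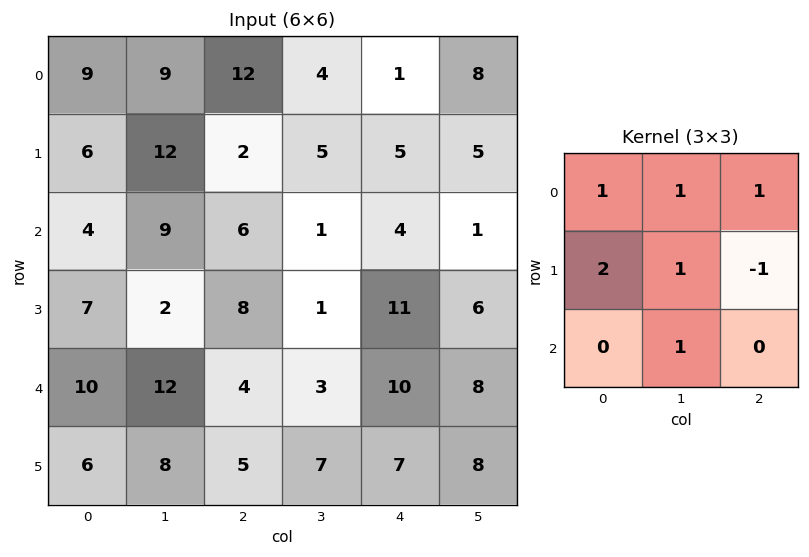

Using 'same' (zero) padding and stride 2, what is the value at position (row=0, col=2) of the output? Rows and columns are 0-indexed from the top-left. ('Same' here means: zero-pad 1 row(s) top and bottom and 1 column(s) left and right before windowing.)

The receptive field on the zero-padded input at this output position is [0 0 0 / 4 1 8 / 5 5 5]. Elementwise product with the kernel and sum: 0·1 + 0·1 + 0·1 + 4·2 + 1·1 + 8·-1 + 5·1.

6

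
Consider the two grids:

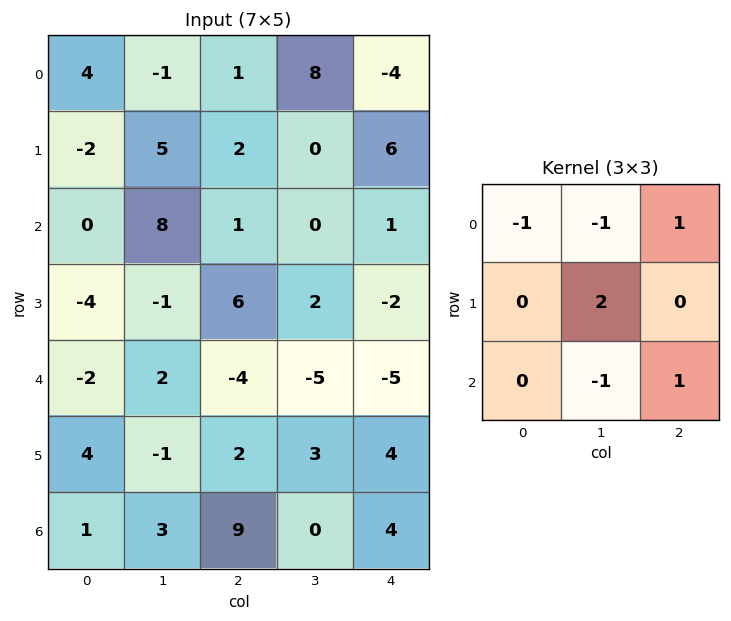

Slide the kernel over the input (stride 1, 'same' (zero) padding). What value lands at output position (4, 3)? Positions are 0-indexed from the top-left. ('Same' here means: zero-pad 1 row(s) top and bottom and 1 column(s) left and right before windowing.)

-19

The receptive field on the zero-padded input at this output position is [6 2 -2 / -4 -5 -5 / 2 3 4]. Elementwise product with the kernel and sum: 6·-1 + 2·-1 + -2·1 + -5·2 + 3·-1 + 4·1.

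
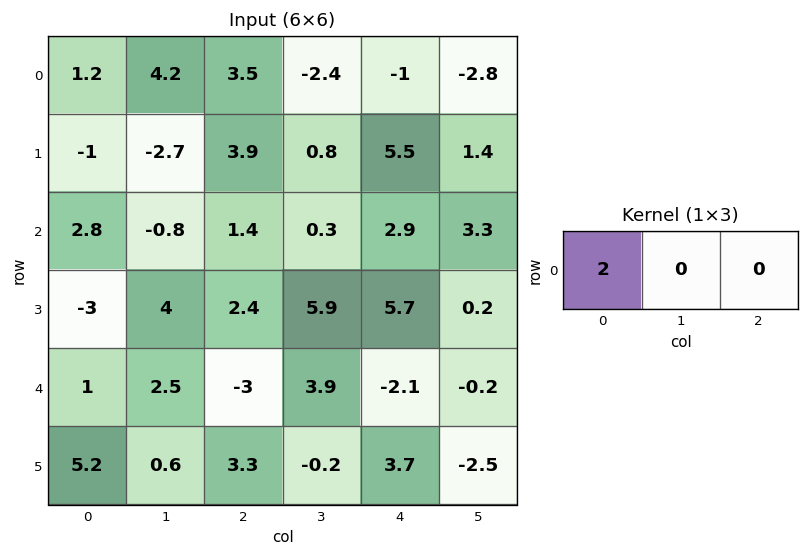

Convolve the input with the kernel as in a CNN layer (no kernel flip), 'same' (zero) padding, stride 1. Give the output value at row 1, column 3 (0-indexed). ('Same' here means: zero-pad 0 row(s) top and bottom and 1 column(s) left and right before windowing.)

The receptive field on the zero-padded input at this output position is [3.9 0.8 5.5]. Elementwise product with the kernel and sum: 3.9·2.

7.8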